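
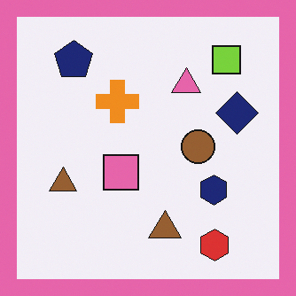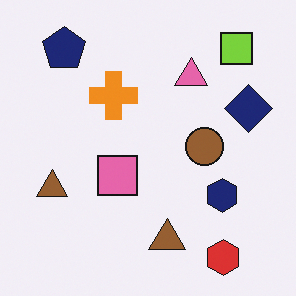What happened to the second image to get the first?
The transformation is: framed with a pink border.

A solid pink frame runs around the edge of the first image, with the content slightly shrunk inside it.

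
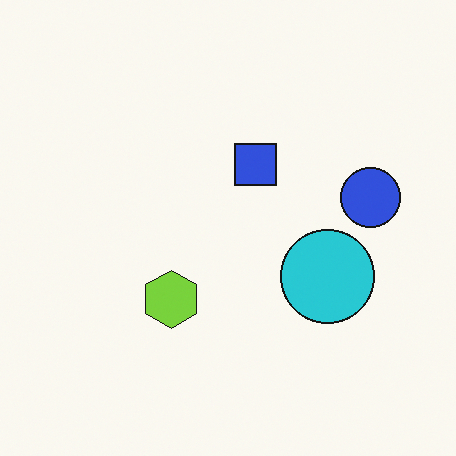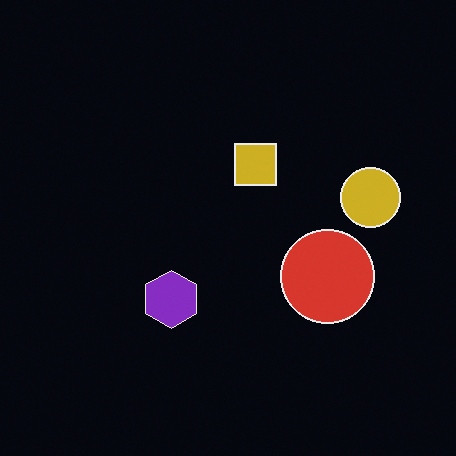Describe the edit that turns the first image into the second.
The transformation is: color-inverted (negative).

The light background has become dark and every shape's color is its complement — a photographic negative.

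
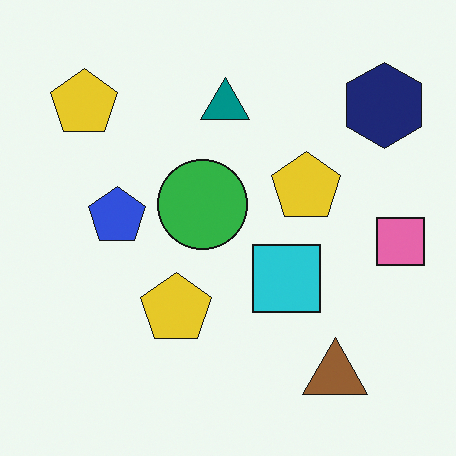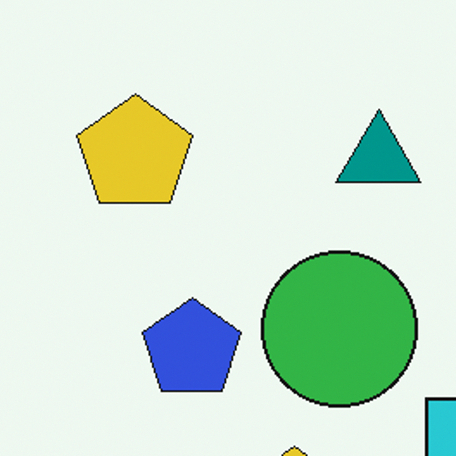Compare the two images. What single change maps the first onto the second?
The image was cropped tightly and scaled back up.

The visible shapes are larger and the field of view is narrower; shapes near the original edges may be partly or wholly outside the frame — a crop-and-rescale.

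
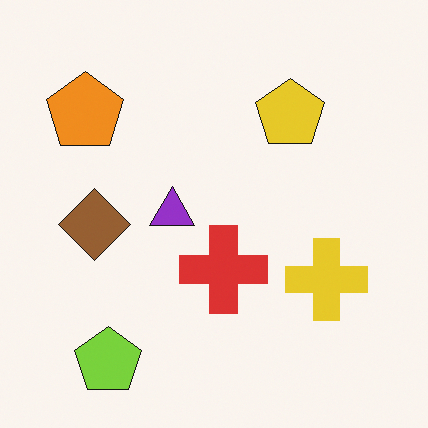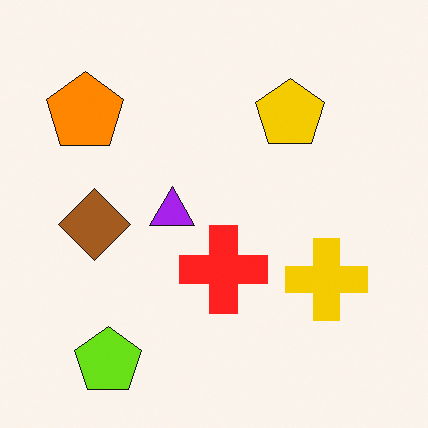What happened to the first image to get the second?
This is the original image slightly oversaturated.

All colors are more vivid — a global saturation change.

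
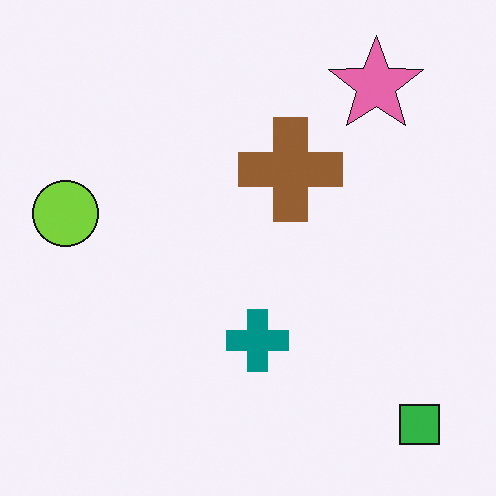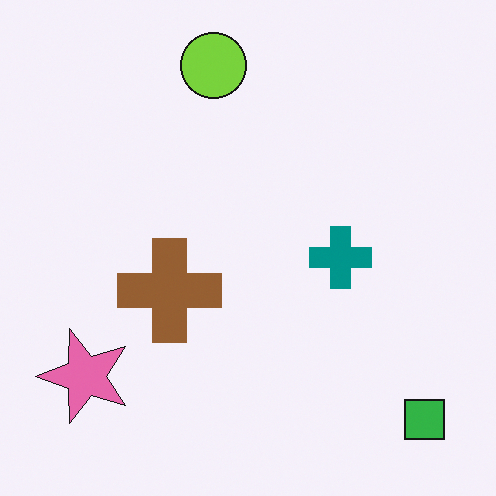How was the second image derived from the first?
The transformation is: transposed (reflected across the top-left ↔ bottom-right diagonal).

Shapes have swapped their row and column positions — what was in the top-right is now in the bottom-left — a diagonal reflection.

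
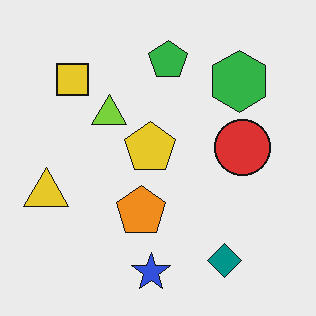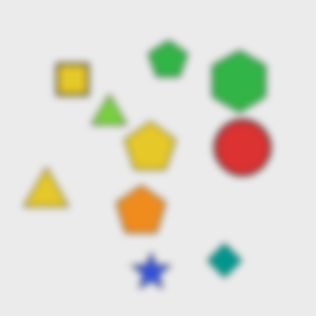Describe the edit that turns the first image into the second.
The image was noticeably gaussian-blurred.

Shape edges and outlines are uniformly softened across the whole image.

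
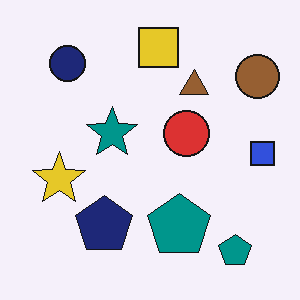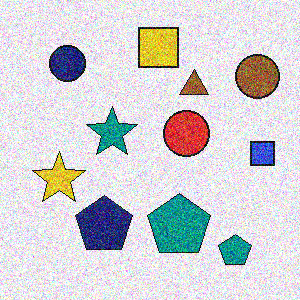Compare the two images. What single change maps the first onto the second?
The image was degraded with strong gaussian noise.

Random speckle covers the whole image, including the flat background.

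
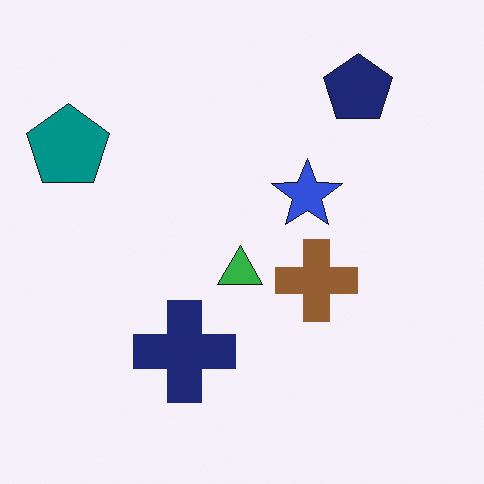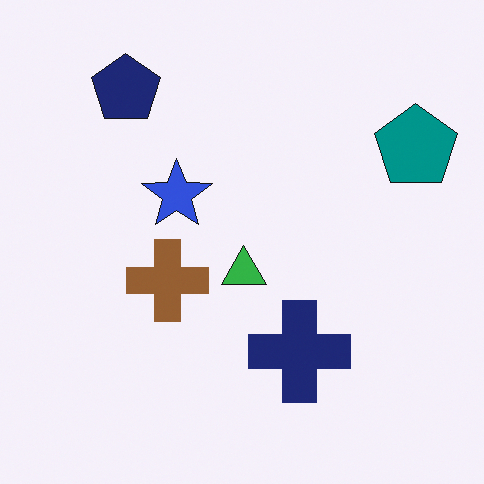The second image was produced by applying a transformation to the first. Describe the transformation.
The second image is the first flipped horizontally (left ↔ right).

The teal pentagon is in the top-left of the first image and the top-right of the second — shapes on opposite sides of the vertical midline have swapped in a mirror flip.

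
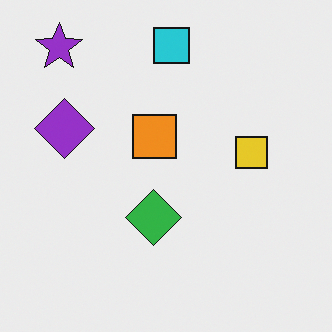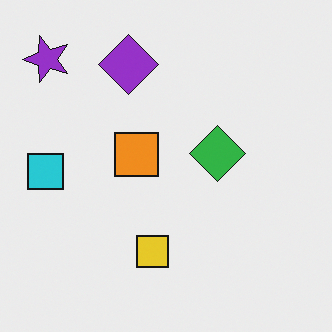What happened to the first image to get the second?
The image was transposed (reflected across the top-left ↔ bottom-right diagonal).

Shapes have swapped their row and column positions — what was in the top-right is now in the bottom-left — a diagonal reflection.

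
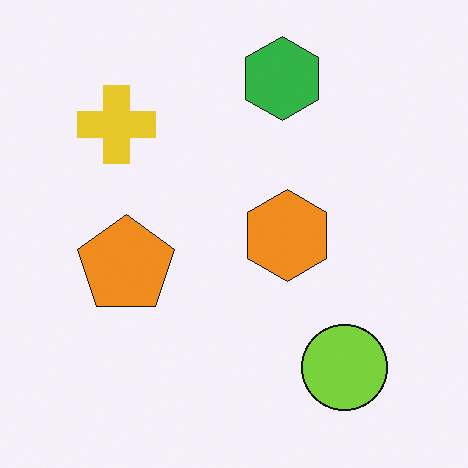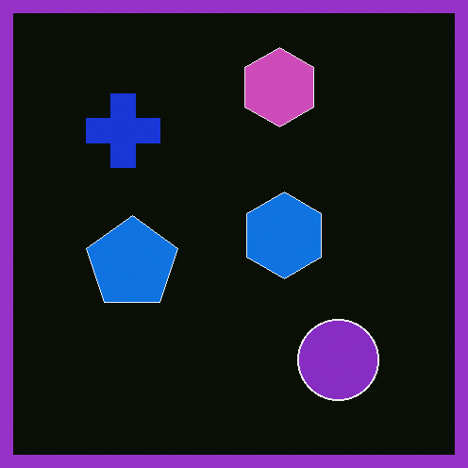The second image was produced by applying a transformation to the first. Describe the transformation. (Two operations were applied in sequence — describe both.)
The second image is the first color-inverted (negative), then framed with a purple border.

The light background has become dark and every shape's color is its complement — a photographic negative. A solid purple frame runs around the edge of the second image, with the content slightly shrunk inside it.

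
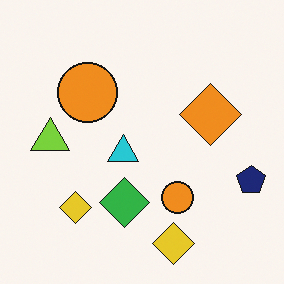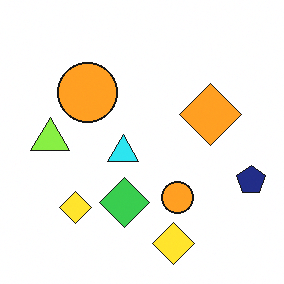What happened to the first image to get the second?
Slightly brightened.

Every pixel — background and shapes alike — is uniformly brightened.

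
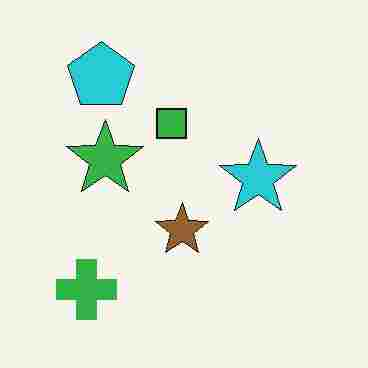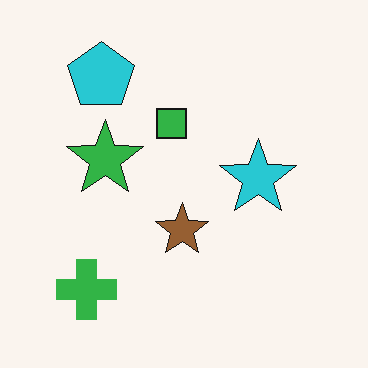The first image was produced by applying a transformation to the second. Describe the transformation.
The image was degraded with heavy JPEG compression.

Blocky 8×8 compression artifacts appear around shape edges and the flat background shows ringing — characteristic JPEG degradation.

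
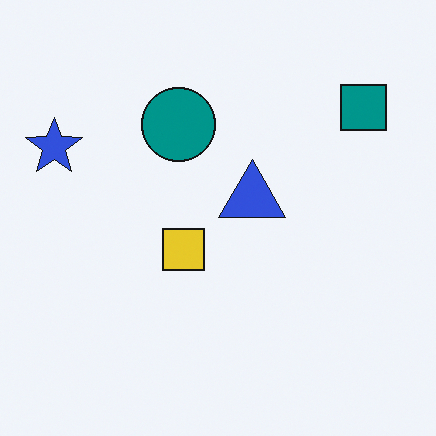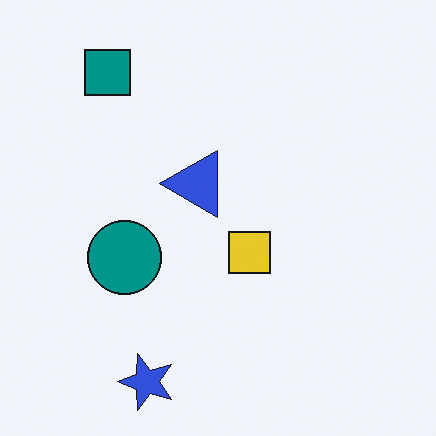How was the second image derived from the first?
The image was rotated 90° counter-clockwise.

The teal square sits in the top-right of the first image and the top-left of the second — consistent with a whole-image 90° counter-clockwise rotation.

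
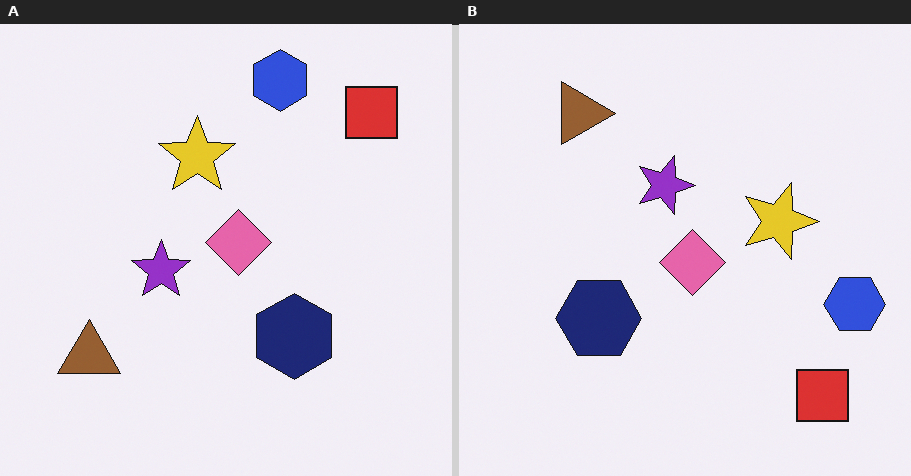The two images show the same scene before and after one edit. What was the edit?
The right (B) image is the left (A) rotated 90° clockwise.

The red square sits in the top-right of the left (A) image and the bottom-right of the right (B) — consistent with a whole-image 90° clockwise rotation.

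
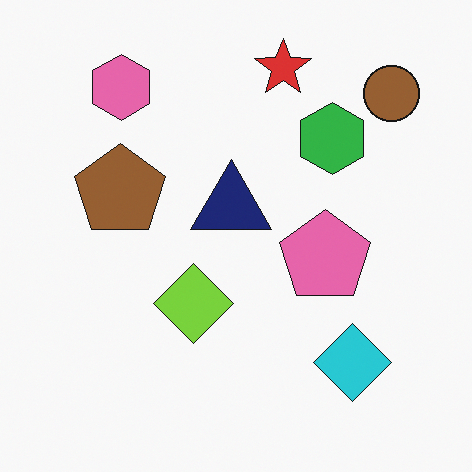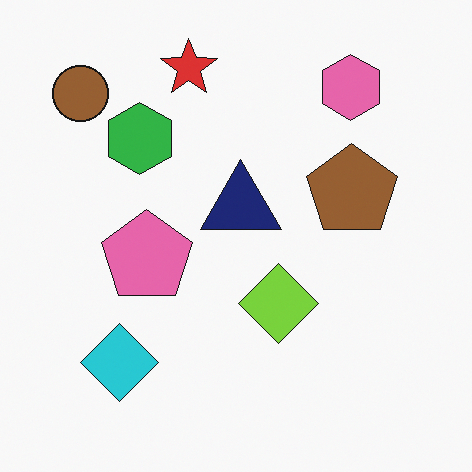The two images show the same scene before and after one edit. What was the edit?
The transformation is: flipped horizontally (left ↔ right).

The brown circle is in the top-right of the first image and the top-left of the second — shapes on opposite sides of the vertical midline have swapped in a mirror flip.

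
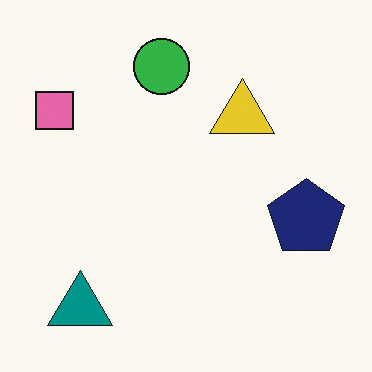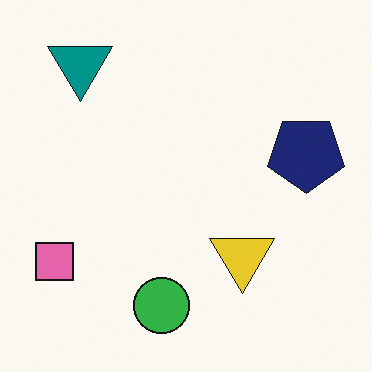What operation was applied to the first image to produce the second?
The image was flipped vertically (top ↔ bottom).

The teal triangle is in the bottom-left of the first image and the top-left of the second — shapes on opposite sides of the horizontal midline have swapped in a mirror flip.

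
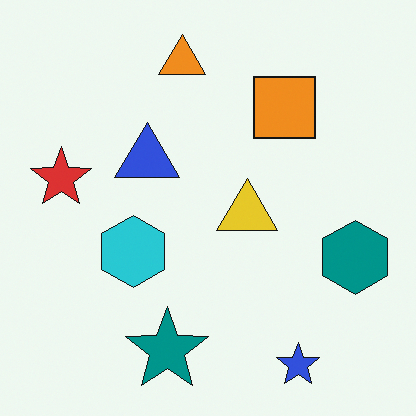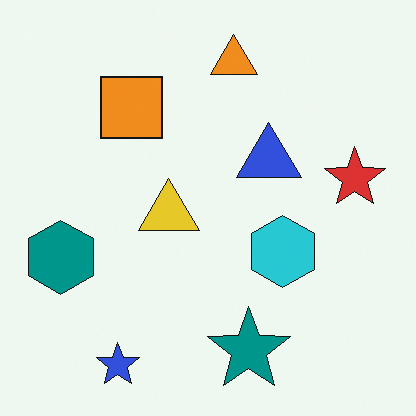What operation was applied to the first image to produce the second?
The transformation is: flipped horizontally (left ↔ right).

The red star is in the left of the first image and the right of the second — shapes on opposite sides of the vertical midline have swapped in a mirror flip.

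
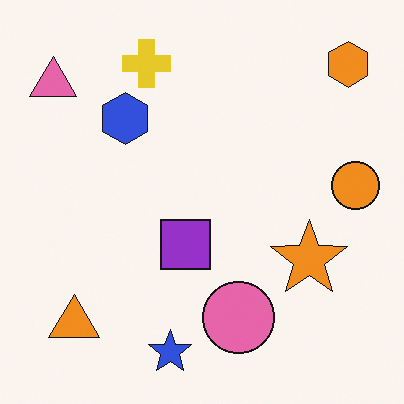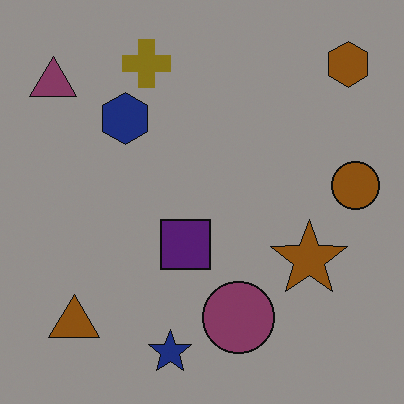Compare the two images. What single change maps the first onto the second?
This is the original image noticeably darkened.

Every pixel — background and shapes alike — is uniformly darkened.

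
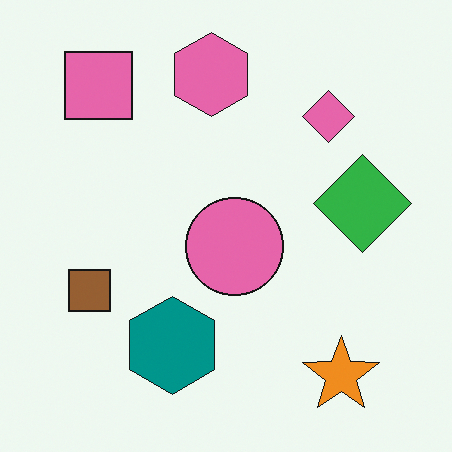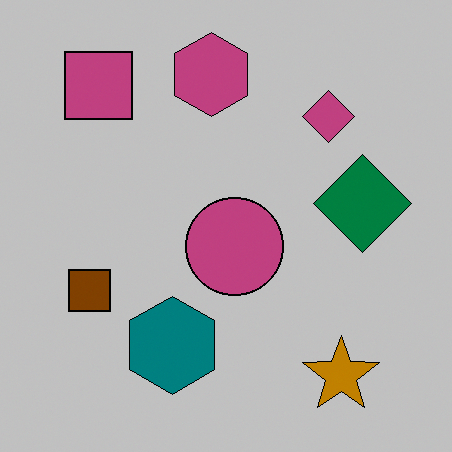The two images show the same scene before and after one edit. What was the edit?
Aggressively posterized.

Each flat color has snapped to a coarser quantized level — most visibly, the near-white background has dropped to a flat grey.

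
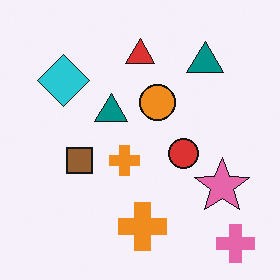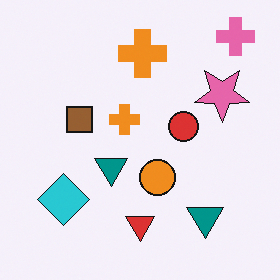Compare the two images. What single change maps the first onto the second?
The second image is the first flipped vertically (top ↔ bottom).

The pink cross is in the bottom-right of the first image and the top-right of the second — shapes on opposite sides of the horizontal midline have swapped in a mirror flip.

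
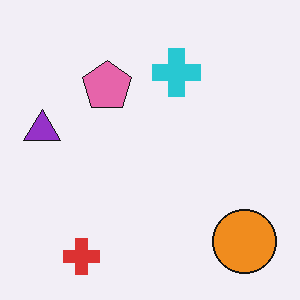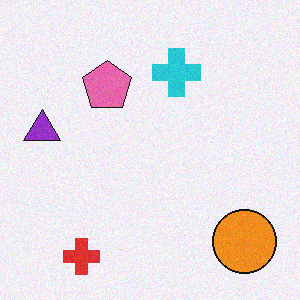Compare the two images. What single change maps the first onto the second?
This is the original image degraded with light additive noise.

Random speckle covers the whole image, including the flat background.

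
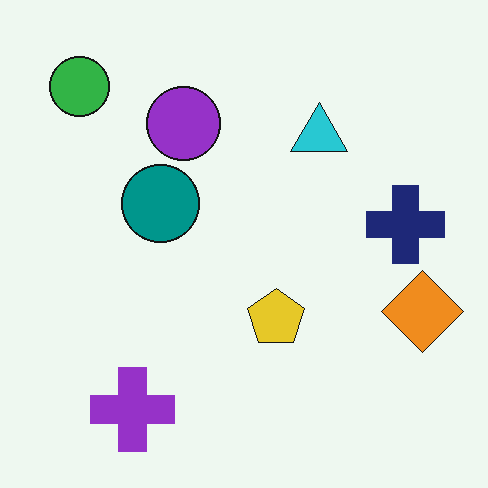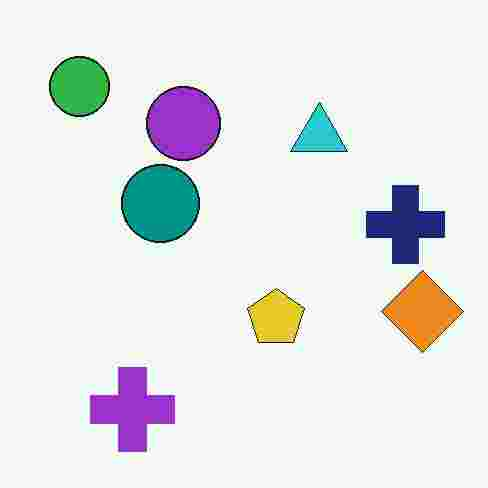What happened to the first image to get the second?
The second image is the first degraded with heavy JPEG compression.

Blocky 8×8 compression artifacts appear around shape edges and the flat background shows ringing — characteristic JPEG degradation.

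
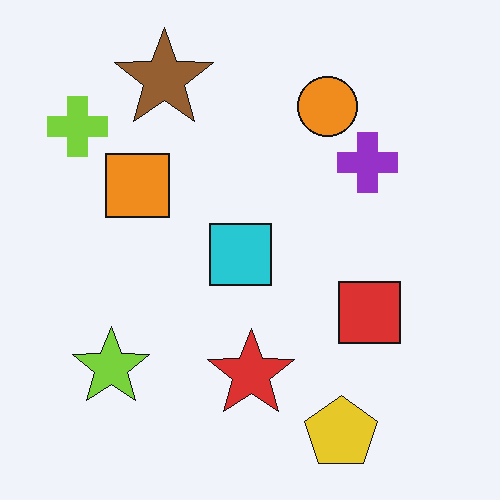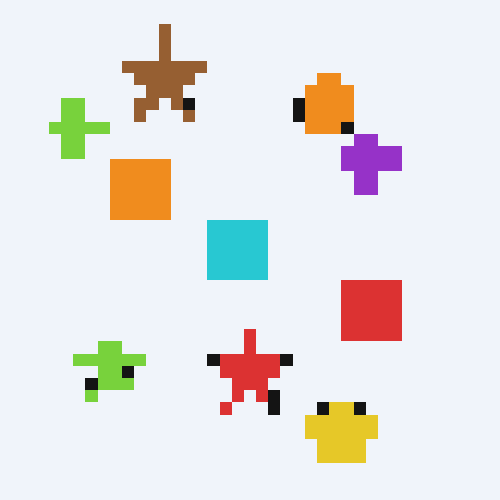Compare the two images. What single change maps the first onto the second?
The transformation is: coarsely pixelated.

Shapes are reduced to large square blocks; fine edges and outlines are lost — a downscale-then-upscale (mosaic) effect.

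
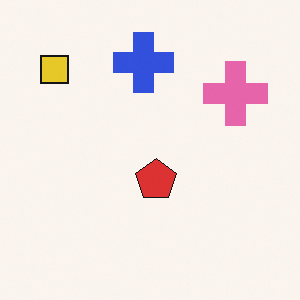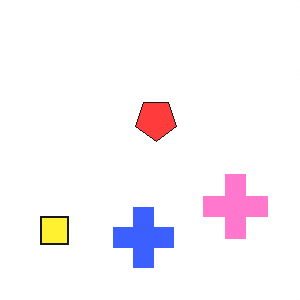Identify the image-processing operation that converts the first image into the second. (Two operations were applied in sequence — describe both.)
The image was flipped vertically (top ↔ bottom), then brightened a little.

The blue cross is in the top of the first image and the bottom of the second — shapes on opposite sides of the horizontal midline have swapped in a mirror flip. Every pixel — background and shapes alike — is uniformly brightened.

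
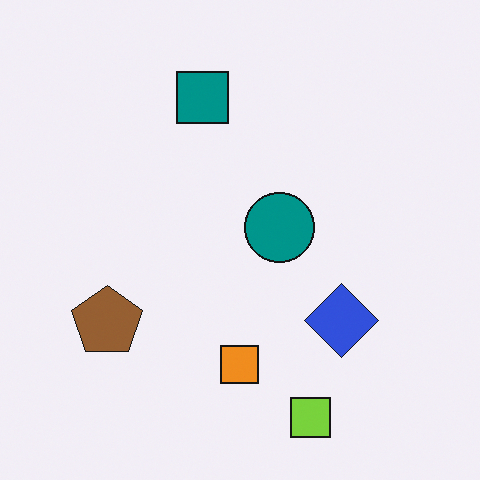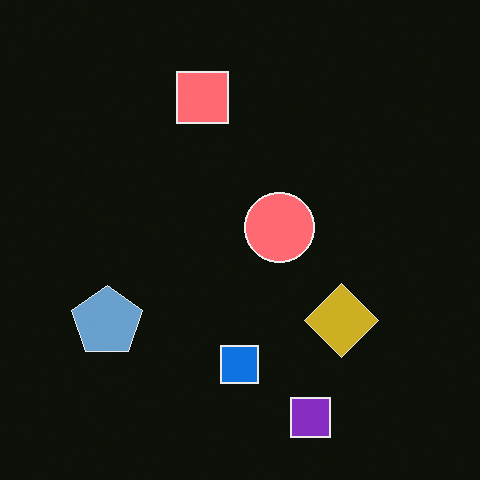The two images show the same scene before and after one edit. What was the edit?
The transformation is: color-inverted (negative).

The light background has become dark and every shape's color is its complement — a photographic negative.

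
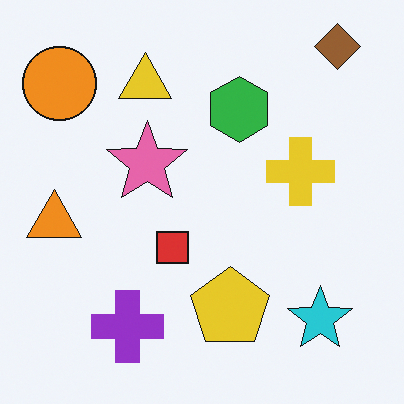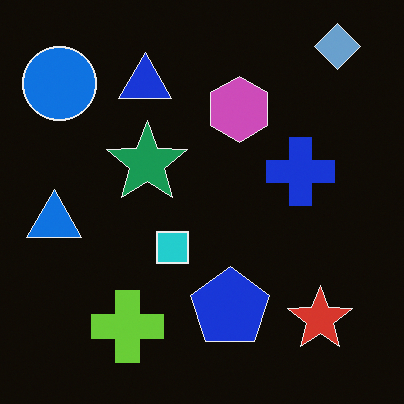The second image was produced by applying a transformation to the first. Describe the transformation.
It was color-inverted (negative).

The light background has become dark and every shape's color is its complement — a photographic negative.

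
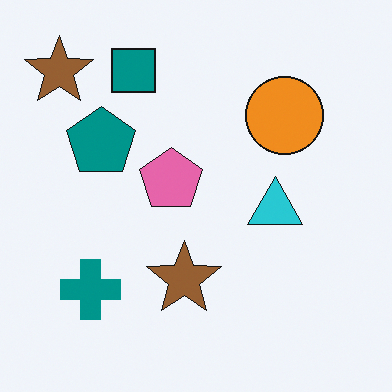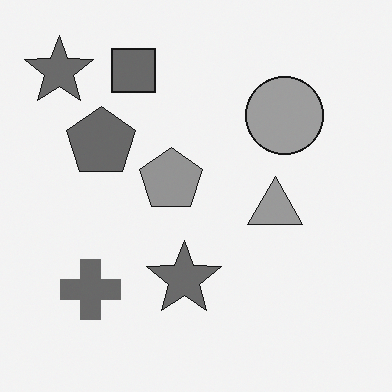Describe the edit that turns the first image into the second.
Converted to grayscale.

All color is removed — every shape is now a shade of grey.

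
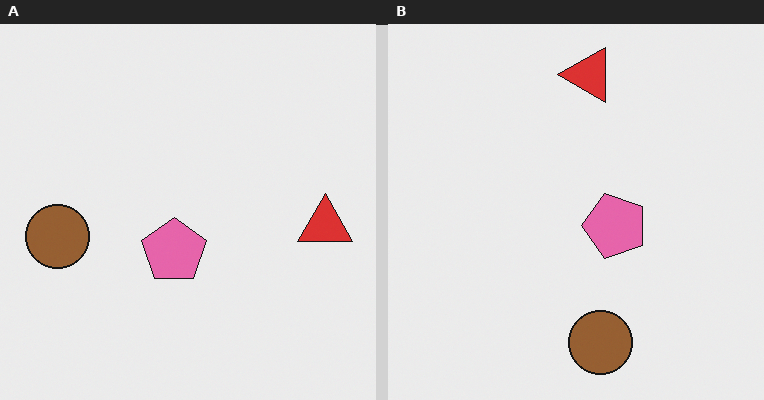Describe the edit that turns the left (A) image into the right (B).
Rotated 90° counter-clockwise.

The red triangle sits in the right of the left (A) image and the top of the right (B) — consistent with a whole-image 90° counter-clockwise rotation.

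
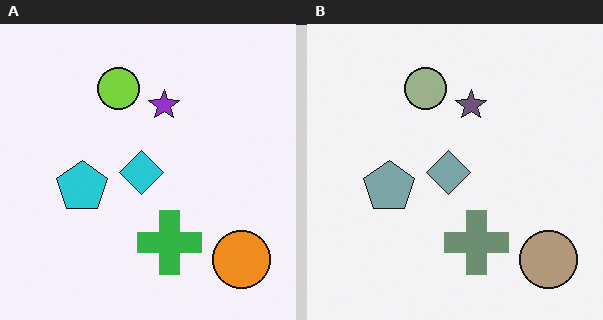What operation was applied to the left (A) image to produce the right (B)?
It was made much more muted (saturation change).

All colors are more muted and greyish — a global saturation change.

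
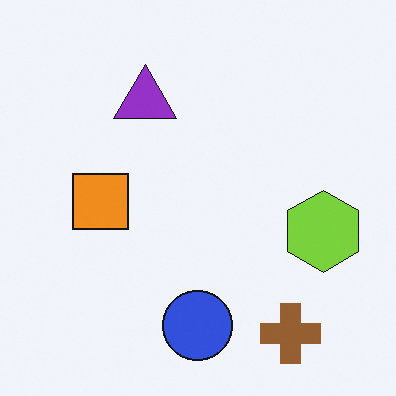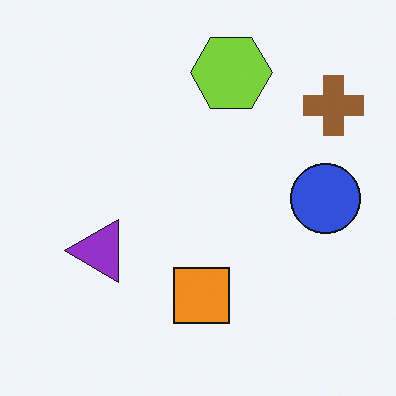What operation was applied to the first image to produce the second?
The second image is the first rotated 90° counter-clockwise.

The brown cross sits in the bottom-right of the first image and the top-right of the second — consistent with a whole-image 90° counter-clockwise rotation.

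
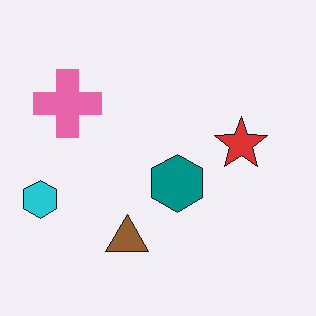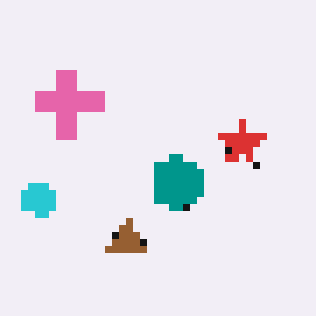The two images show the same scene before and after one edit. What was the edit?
The second image is the first pixelated into visible square blocks.

Shapes are reduced to large square blocks; fine edges and outlines are lost — a downscale-then-upscale (mosaic) effect.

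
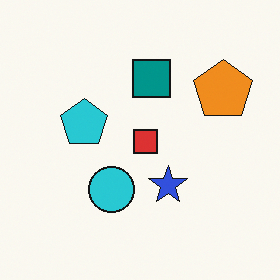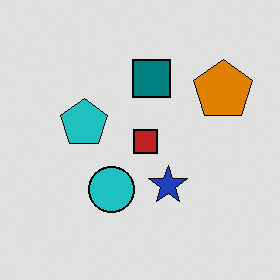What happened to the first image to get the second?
The second image is the first posterized to a reduced palette.

Each flat color has snapped to a coarser quantized level — most visibly, the near-white background has dropped to a flat grey.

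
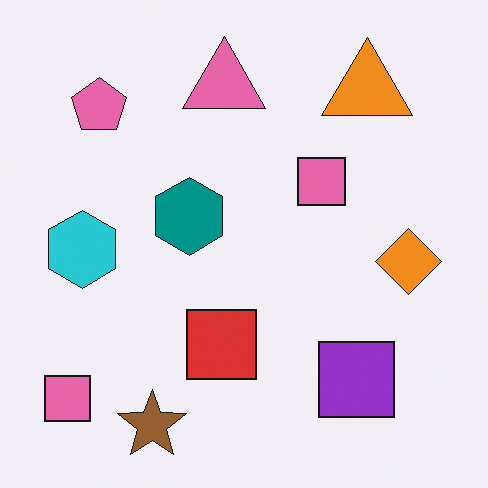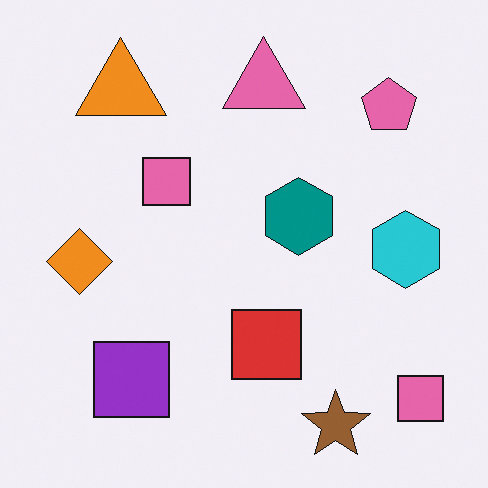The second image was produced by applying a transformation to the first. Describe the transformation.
The transformation is: flipped horizontally (left ↔ right).

The orange diamond is in the right of the first image and the left of the second — shapes on opposite sides of the vertical midline have swapped in a mirror flip.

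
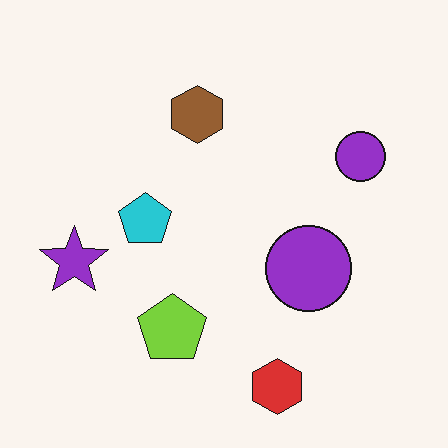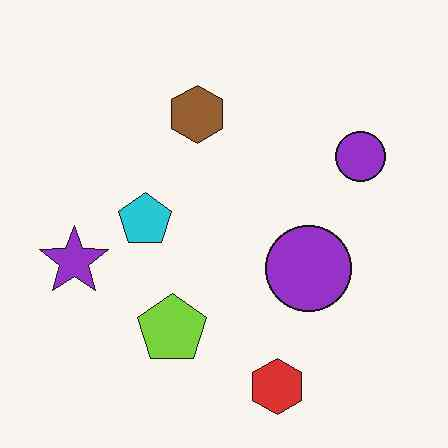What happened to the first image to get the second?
Given moderate JPEG compression.

Blocky 8×8 compression artifacts appear around shape edges and the flat background shows ringing — characteristic JPEG degradation.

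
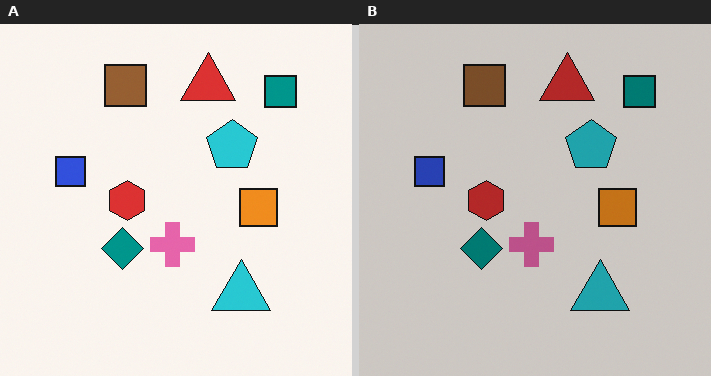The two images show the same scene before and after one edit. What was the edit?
This is the original image darkened a little.

Every pixel — background and shapes alike — is uniformly darkened.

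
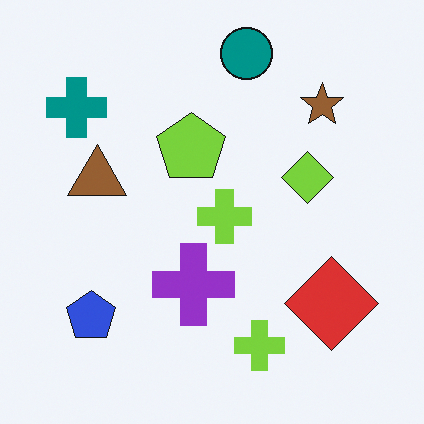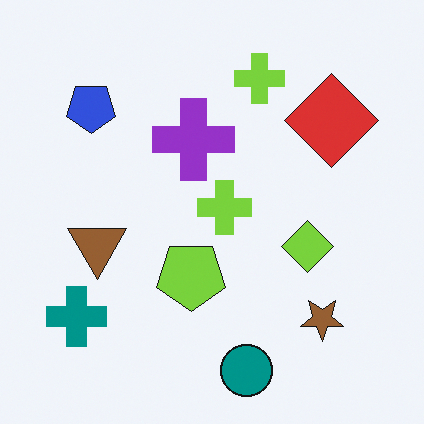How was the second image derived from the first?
This is the original image flipped vertically (top ↔ bottom).

The teal circle is in the top of the first image and the bottom of the second — shapes on opposite sides of the horizontal midline have swapped in a mirror flip.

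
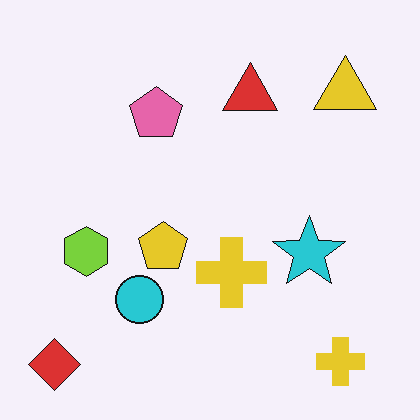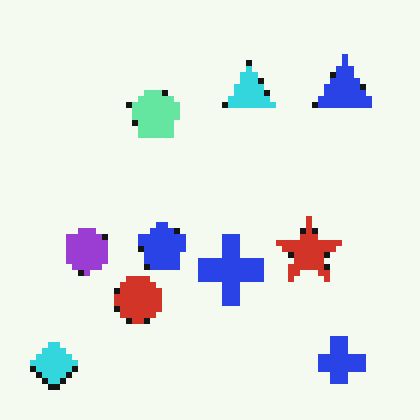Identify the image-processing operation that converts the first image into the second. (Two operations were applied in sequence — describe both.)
The transformation is: moderately pixelated, then hue-shifted by a large amount.

Shapes are reduced to large square blocks; fine edges and outlines are lost — a downscale-then-upscale (mosaic) effect. Every shape's color has rotated by the same amount around the hue wheel — a uniform hue shift.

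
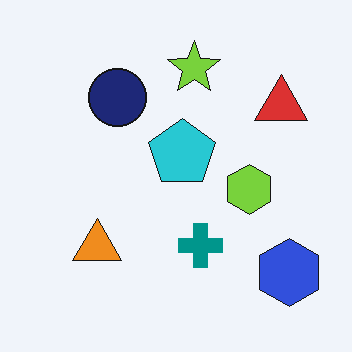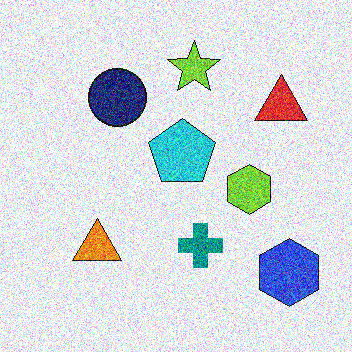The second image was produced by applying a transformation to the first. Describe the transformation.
This is the original image degraded with heavy additive noise.

Random speckle covers the whole image, including the flat background.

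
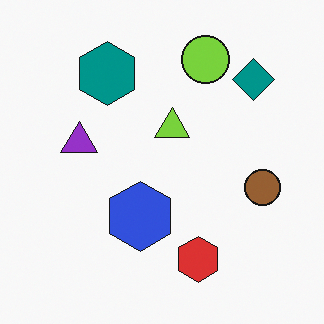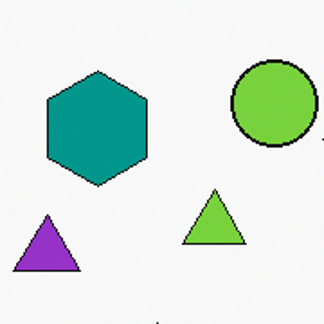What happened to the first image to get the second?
Cropped to a noticeably smaller region and rescaled.

The visible shapes are larger and the field of view is narrower; shapes near the original edges may be partly or wholly outside the frame — a crop-and-rescale.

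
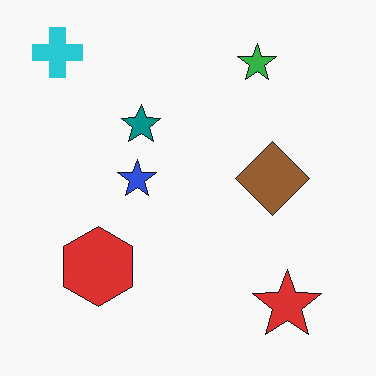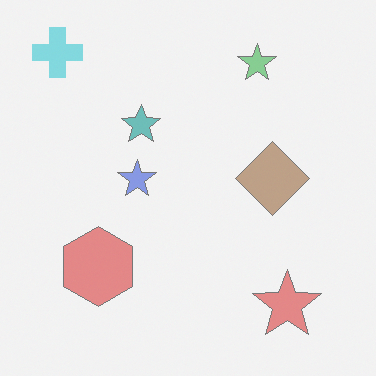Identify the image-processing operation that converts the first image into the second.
Washed out (contrast reduced).

Tones are pushed toward mid-grey across the whole image — a global contrast change.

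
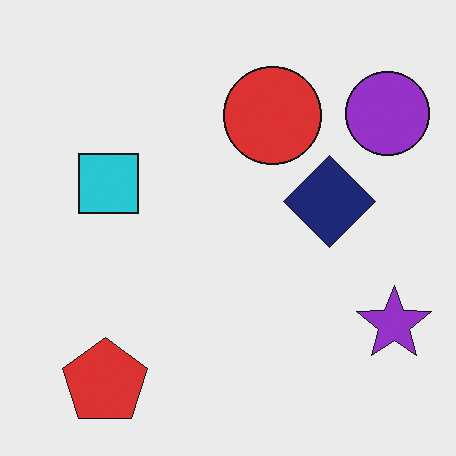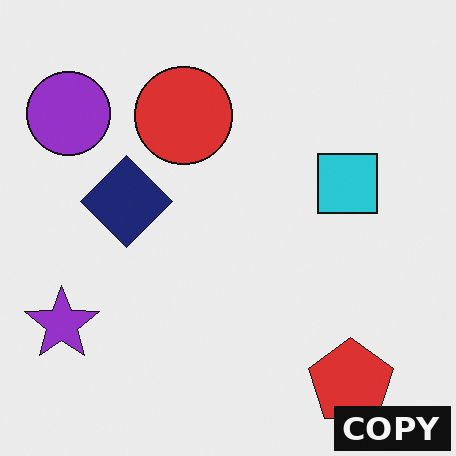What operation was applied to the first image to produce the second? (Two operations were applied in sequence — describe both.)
This is the original image flipped horizontally (left ↔ right), then watermarked with the text "COPY" in the lower-right corner.

The purple star is in the bottom-right of the first image and the bottom-left of the second — shapes on opposite sides of the vertical midline have swapped in a mirror flip. A dark label reading "COPY" appears in the lower-right corner.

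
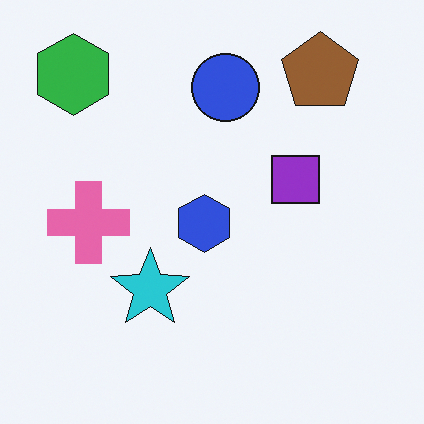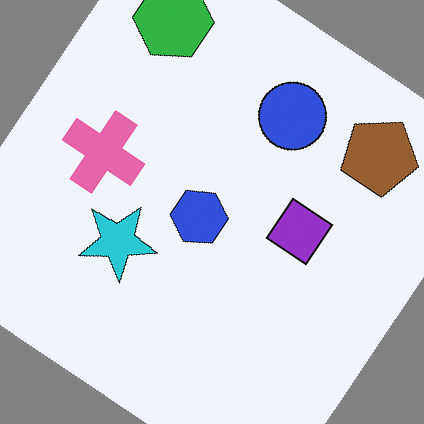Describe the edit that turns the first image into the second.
This is the original image rotated clockwise by a large amount — several tens of degrees.

Every shape is tilted by the same angle and the image corners show triangular fill wedges — a whole-image rotation by a non-right angle.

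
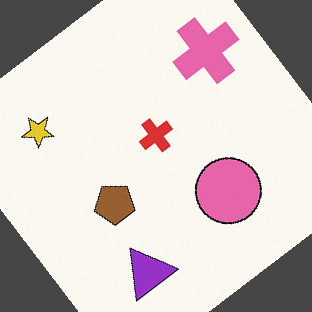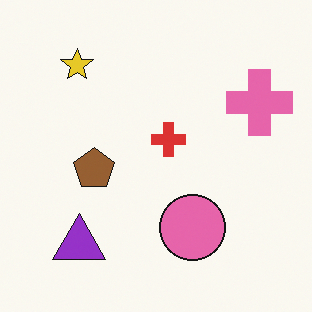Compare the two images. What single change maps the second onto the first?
It was rotated counter-clockwise by a large amount — several tens of degrees.

Every shape is tilted by the same angle and the image corners show triangular fill wedges — a whole-image rotation by a non-right angle.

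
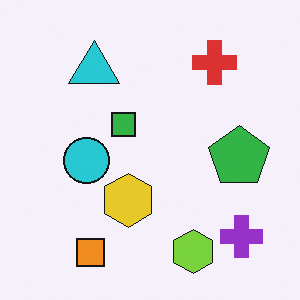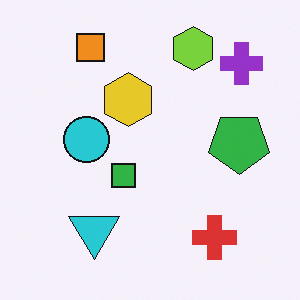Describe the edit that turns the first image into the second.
The transformation is: flipped vertically (top ↔ bottom).

The orange square is in the bottom-left of the first image and the top-left of the second — shapes on opposite sides of the horizontal midline have swapped in a mirror flip.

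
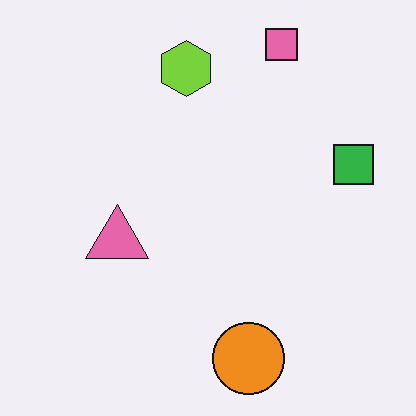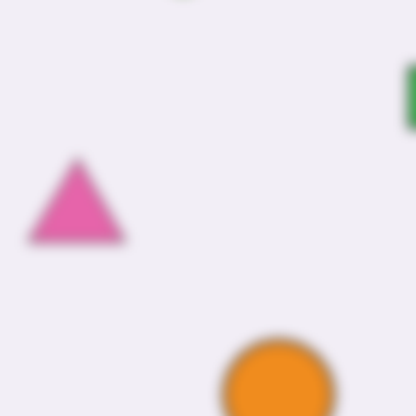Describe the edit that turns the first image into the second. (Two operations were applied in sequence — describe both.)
The image was moderately blurred, then cropped to a modestly smaller region and rescaled.

Shape edges and outlines are uniformly softened across the whole image. The visible shapes are larger and the field of view is narrower; shapes near the original edges may be partly or wholly outside the frame — a crop-and-rescale.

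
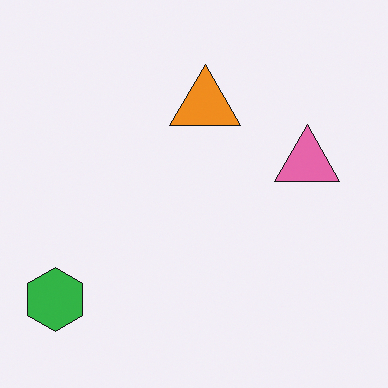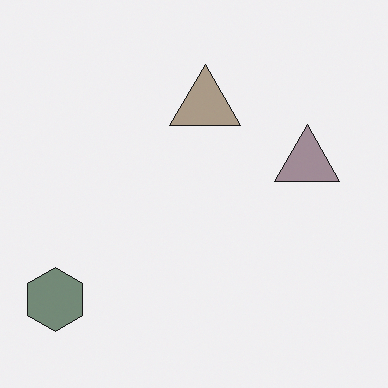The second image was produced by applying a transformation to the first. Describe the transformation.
It was heavily desaturated.

All colors are more muted and greyish — a global saturation change.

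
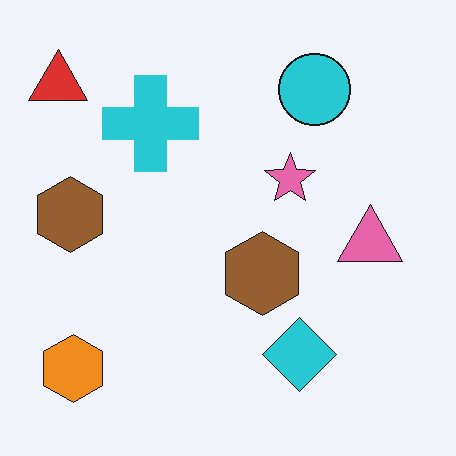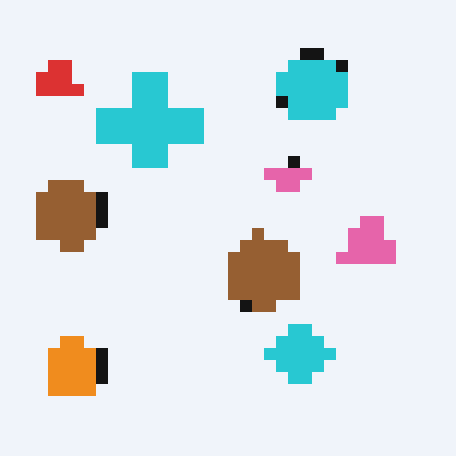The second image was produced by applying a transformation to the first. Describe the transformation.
It was coarsely pixelated.

Shapes are reduced to large square blocks; fine edges and outlines are lost — a downscale-then-upscale (mosaic) effect.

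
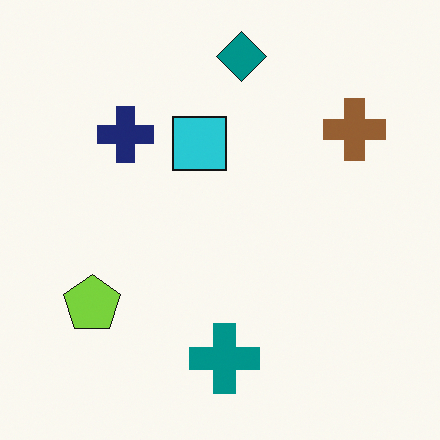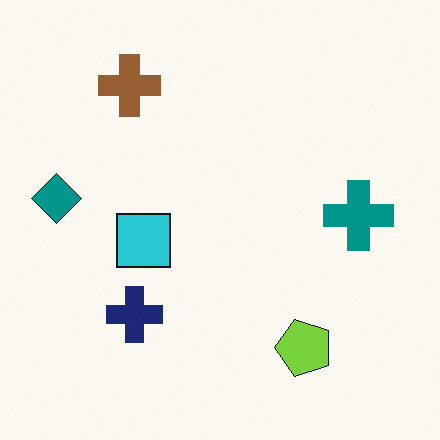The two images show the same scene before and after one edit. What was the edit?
It was rotated 90° counter-clockwise.

The teal diamond sits in the top of the first image and the left of the second — consistent with a whole-image 90° counter-clockwise rotation.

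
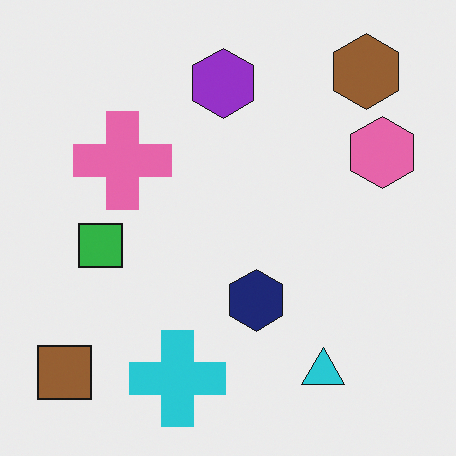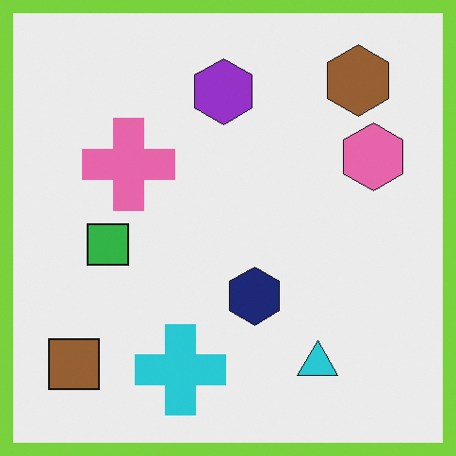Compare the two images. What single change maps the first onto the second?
The image was framed with a lime border.

A solid lime frame runs around the edge of the second image, with the content slightly shrunk inside it.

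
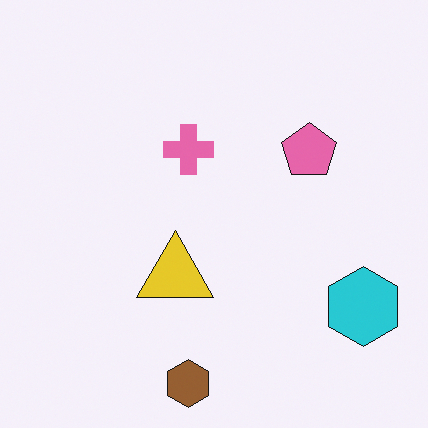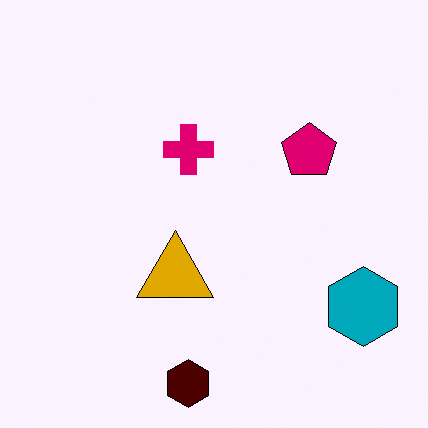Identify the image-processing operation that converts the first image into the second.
The image was boosted in contrast.

Tones are pushed away from mid-grey across the whole image — a global contrast change.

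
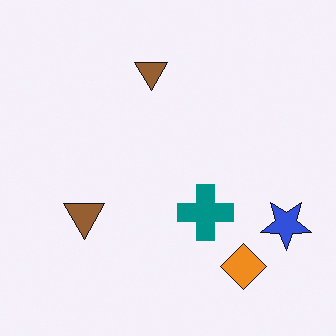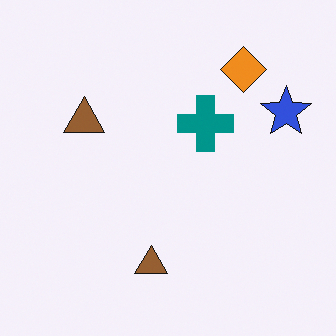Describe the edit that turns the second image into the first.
The transformation is: flipped vertically (top ↔ bottom).

The orange diamond is in the top-right of the second image and the bottom-right of the first — shapes on opposite sides of the horizontal midline have swapped in a mirror flip.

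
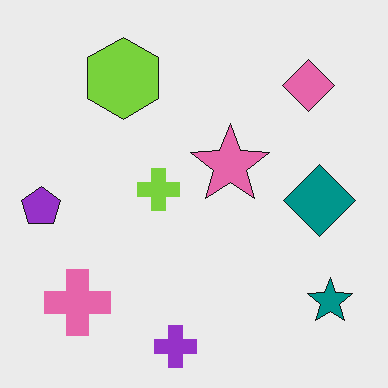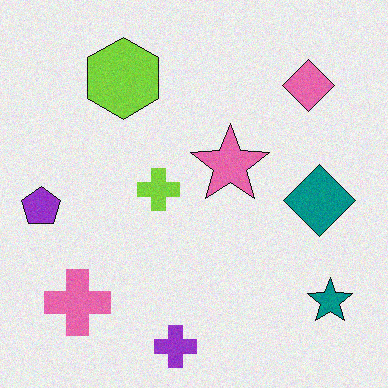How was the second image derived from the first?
The second image is the first degraded with subtle gaussian noise.

Random speckle covers the whole image, including the flat background.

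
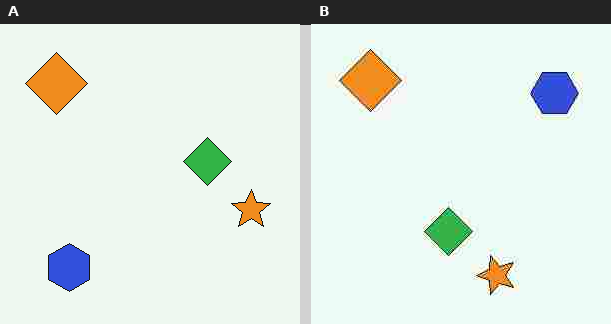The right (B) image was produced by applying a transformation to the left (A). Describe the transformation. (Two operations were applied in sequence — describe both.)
The image was degraded with heavy JPEG compression, then transposed (reflected across the top-left ↔ bottom-right diagonal).

Blocky 8×8 compression artifacts appear around shape edges and the flat background shows ringing — characteristic JPEG degradation. Shapes have swapped their row and column positions — what was in the top-right is now in the bottom-left — a diagonal reflection.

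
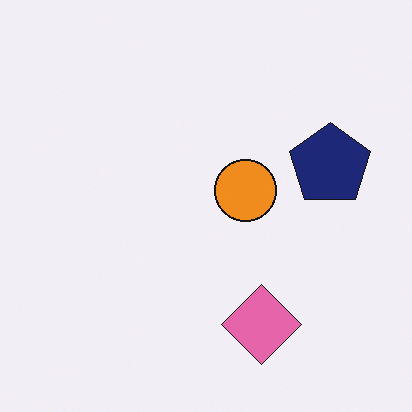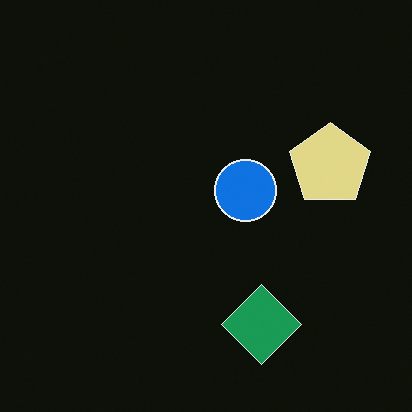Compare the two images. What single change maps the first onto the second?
The transformation is: color-inverted (negative).

The light background has become dark and every shape's color is its complement — a photographic negative.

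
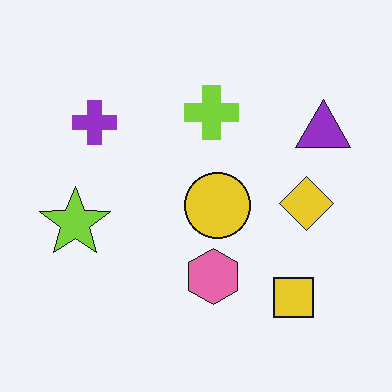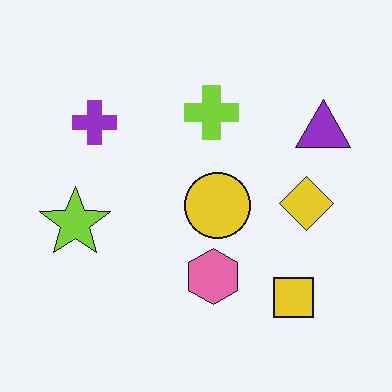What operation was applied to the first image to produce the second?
This is the original image given moderate JPEG compression.

Blocky 8×8 compression artifacts appear around shape edges and the flat background shows ringing — characteristic JPEG degradation.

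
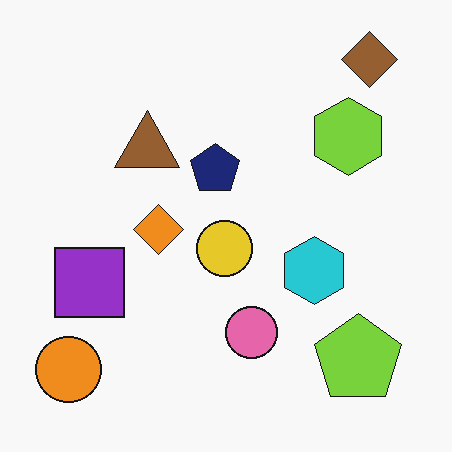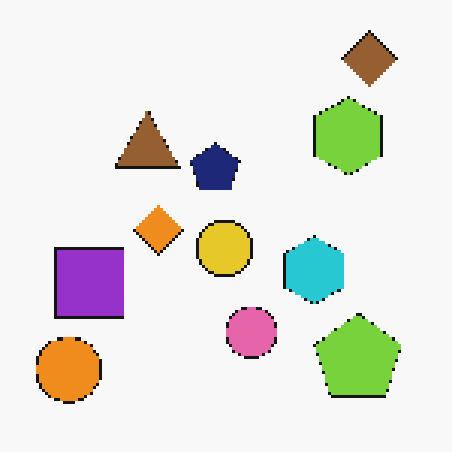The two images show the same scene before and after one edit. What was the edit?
Lightly pixelated (a mild mosaic effect).

Shapes are reduced to large square blocks; fine edges and outlines are lost — a downscale-then-upscale (mosaic) effect.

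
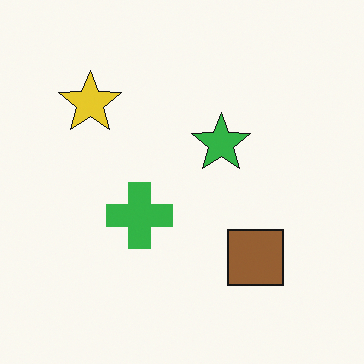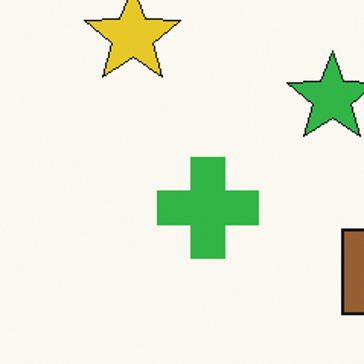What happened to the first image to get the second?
The second image is the first cropped slightly and scaled back up.

The visible shapes are larger and the field of view is narrower; shapes near the original edges may be partly or wholly outside the frame — a crop-and-rescale.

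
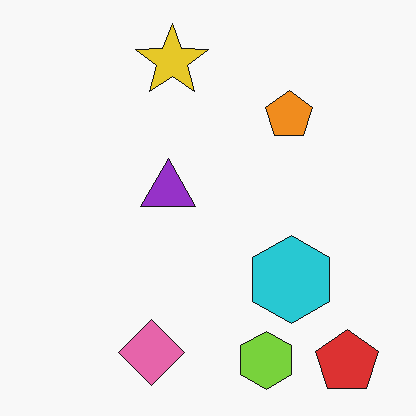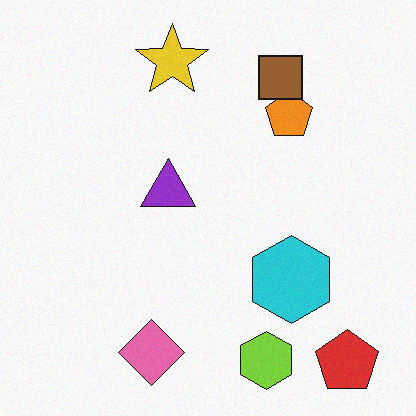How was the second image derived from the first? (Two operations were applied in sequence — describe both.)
The second image is the first degraded with a light layer of grain, then overlaid with an additional brown square.

Random speckle covers the whole image, including the flat background. A brown square appears in the second image that is absent from the first.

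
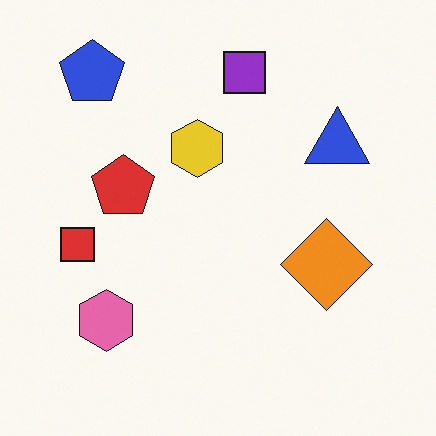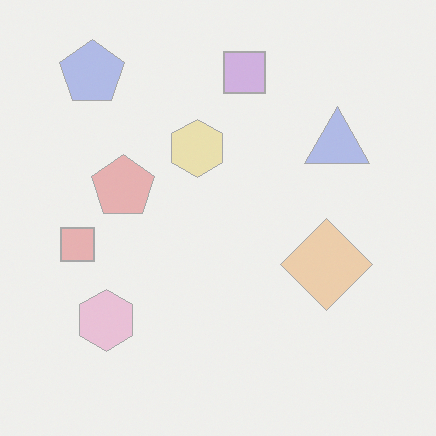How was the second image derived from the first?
It was given much lower contrast.

Tones are pushed toward mid-grey across the whole image — a global contrast change.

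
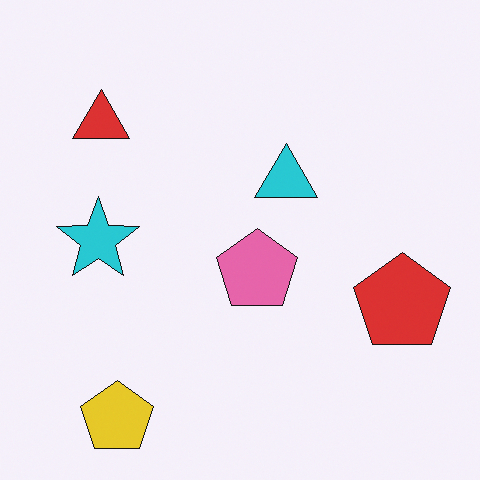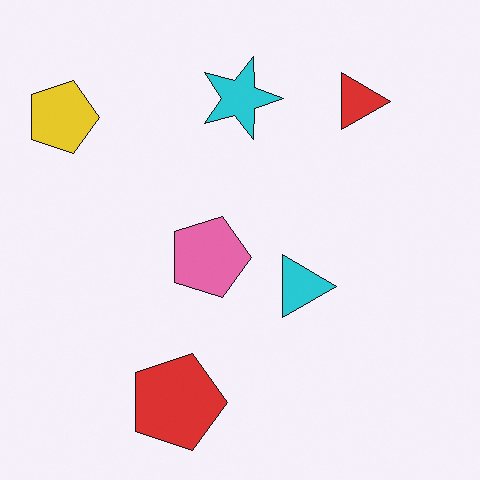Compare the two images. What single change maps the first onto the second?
This is the original image rotated 90° clockwise.

The yellow pentagon sits in the bottom-left of the first image and the top-left of the second — consistent with a whole-image 90° clockwise rotation.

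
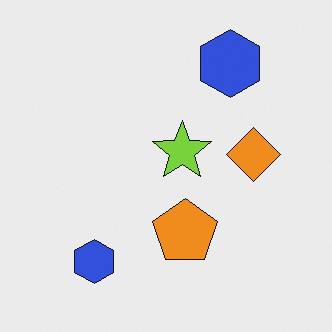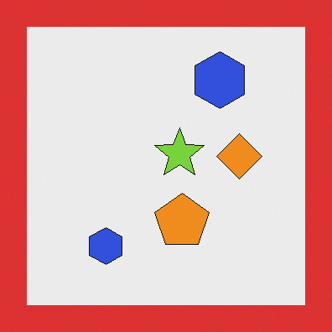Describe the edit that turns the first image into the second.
The transformation is: framed with a red border.

A solid red frame runs around the edge of the second image, with the content slightly shrunk inside it.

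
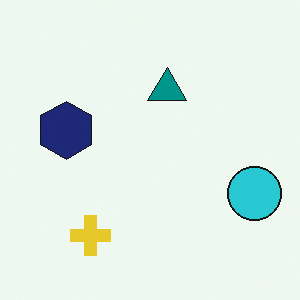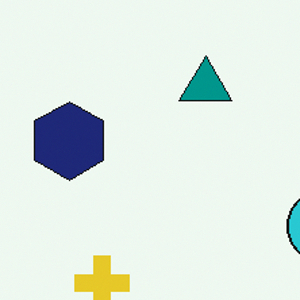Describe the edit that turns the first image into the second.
The second image is the first cropped slightly and scaled back up.

The visible shapes are larger and the field of view is narrower; shapes near the original edges may be partly or wholly outside the frame — a crop-and-rescale.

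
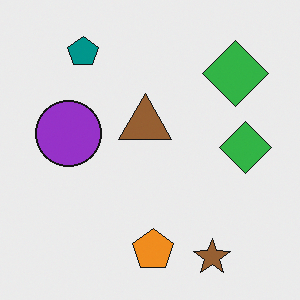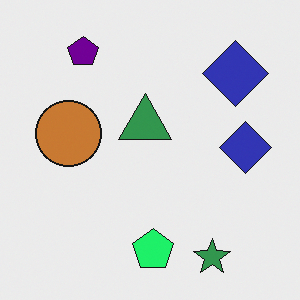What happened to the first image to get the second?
The image was hue-shifted noticeably.

Every shape's color has rotated by the same amount around the hue wheel — a uniform hue shift.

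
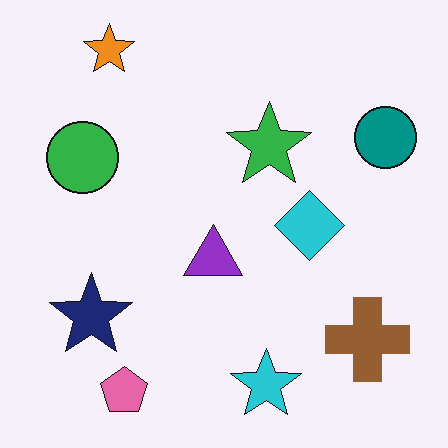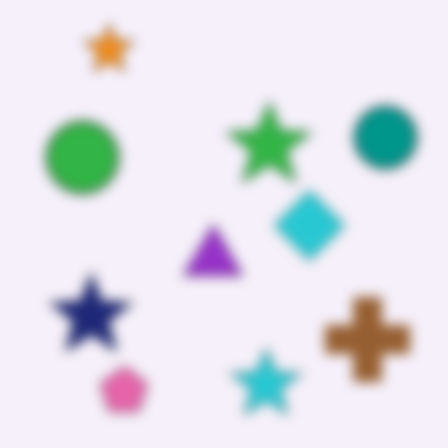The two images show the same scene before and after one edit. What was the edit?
It was strongly gaussian-blurred.

Shape edges and outlines are uniformly softened across the whole image.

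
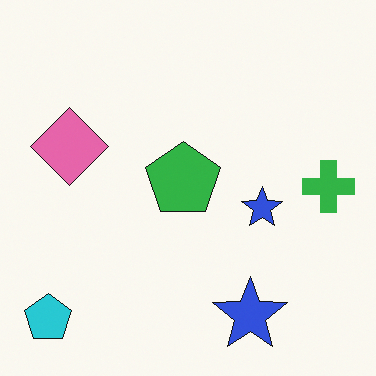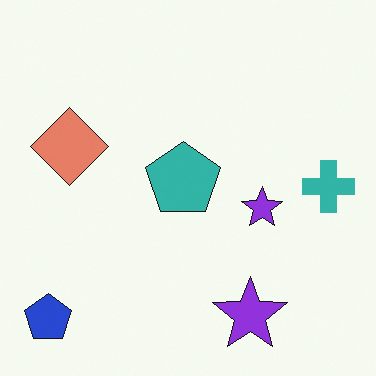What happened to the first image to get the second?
The image was hue-shifted slightly.

Every shape's color has rotated by the same amount around the hue wheel — a uniform hue shift.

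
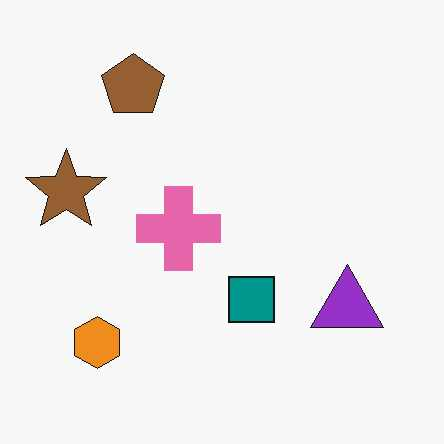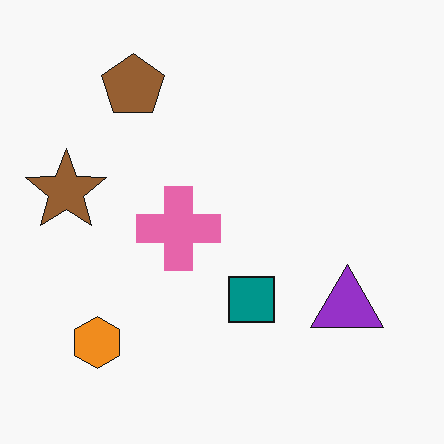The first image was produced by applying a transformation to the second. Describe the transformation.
The image was given moderate JPEG compression.

Blocky 8×8 compression artifacts appear around shape edges and the flat background shows ringing — characteristic JPEG degradation.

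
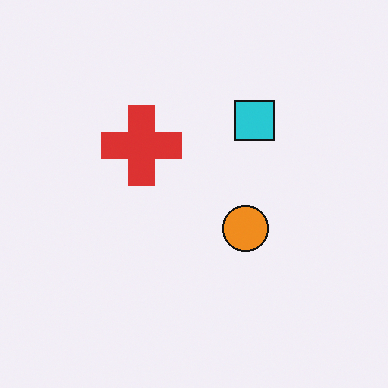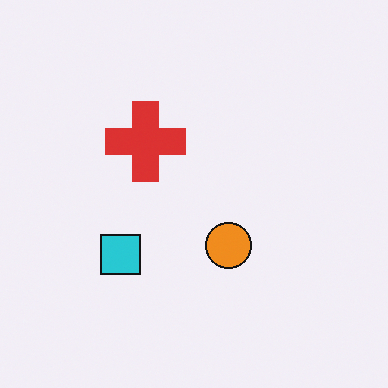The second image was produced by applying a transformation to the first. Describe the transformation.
It was transposed (reflected across the top-left ↔ bottom-right diagonal).

Shapes have swapped their row and column positions — what was in the top-right is now in the bottom-left — a diagonal reflection.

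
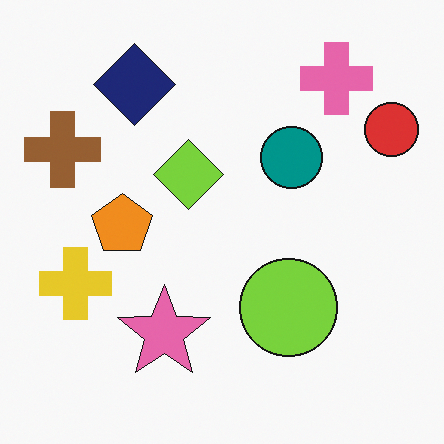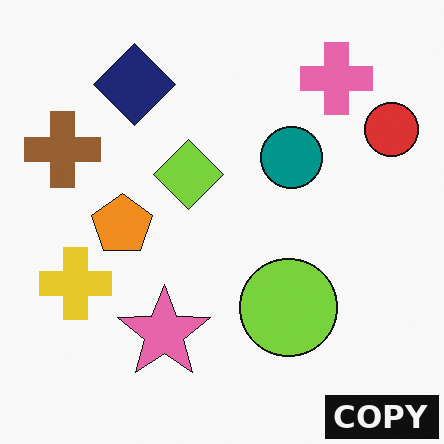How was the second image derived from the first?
The image was watermarked with the text "COPY" in the lower-right corner.

A dark label reading "COPY" appears in the lower-right corner.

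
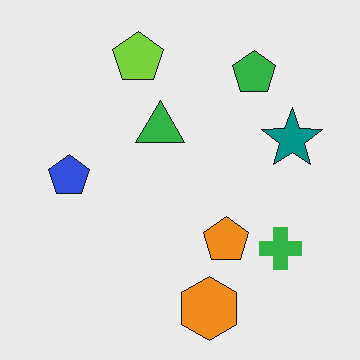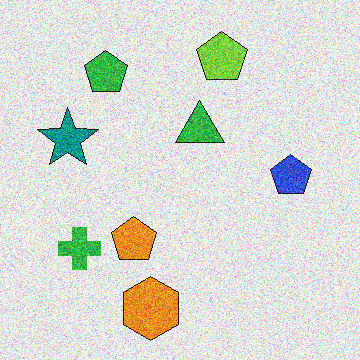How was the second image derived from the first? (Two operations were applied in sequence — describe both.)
Degraded with heavy additive noise, then flipped horizontally (left ↔ right).

Random speckle covers the whole image, including the flat background. The teal star is in the right of the first image and the left of the second — shapes on opposite sides of the vertical midline have swapped in a mirror flip.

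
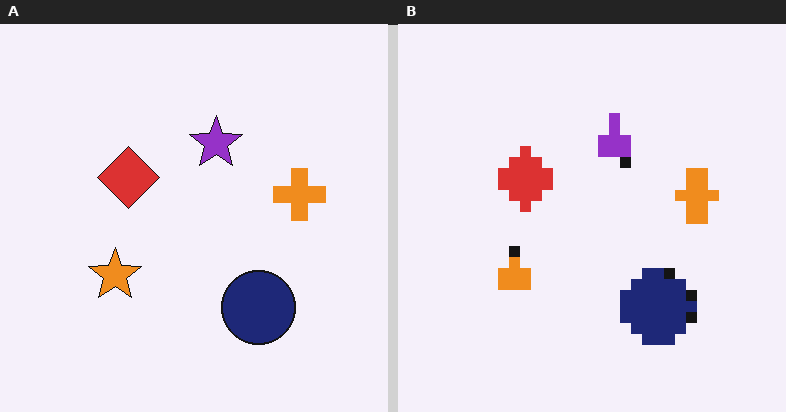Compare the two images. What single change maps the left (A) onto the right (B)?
Coarsely pixelated.

Shapes are reduced to large square blocks; fine edges and outlines are lost — a downscale-then-upscale (mosaic) effect.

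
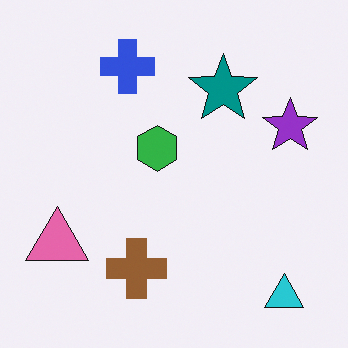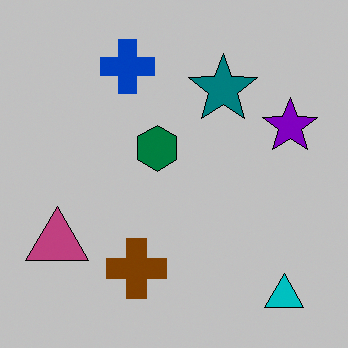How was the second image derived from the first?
It was heavily posterized to just a handful of flat colors.

Each flat color has snapped to a coarser quantized level — most visibly, the near-white background has dropped to a flat grey.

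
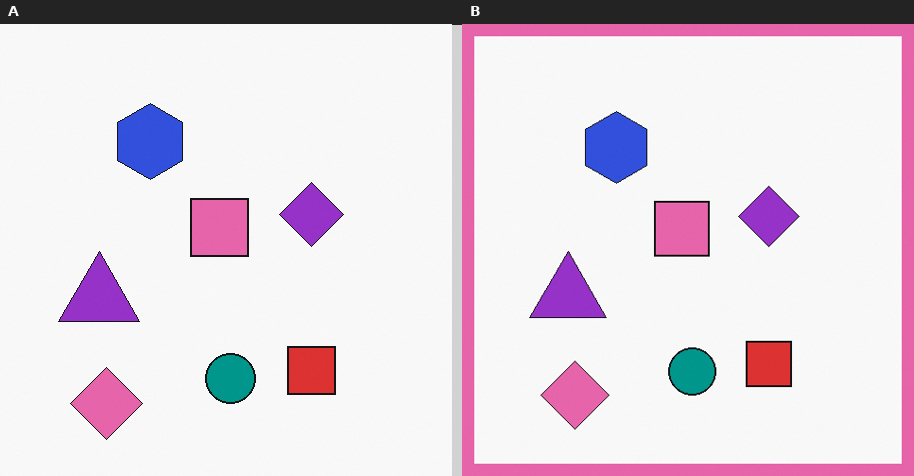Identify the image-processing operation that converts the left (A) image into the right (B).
The image was framed with a pink border.

A solid pink frame runs around the edge of the right (B) image, with the content slightly shrunk inside it.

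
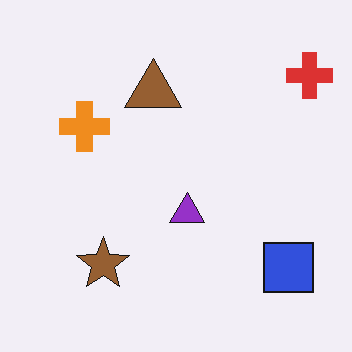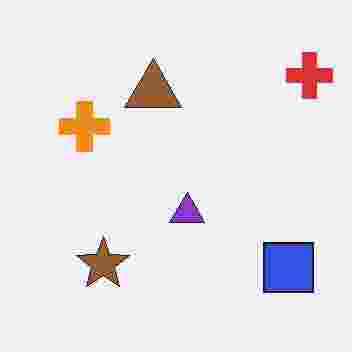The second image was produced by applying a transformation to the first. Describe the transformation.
This is the original image heavily JPEG-compressed with obvious blocking artifacts.

Blocky 8×8 compression artifacts appear around shape edges and the flat background shows ringing — characteristic JPEG degradation.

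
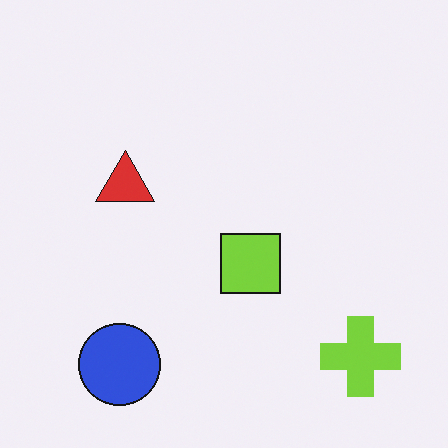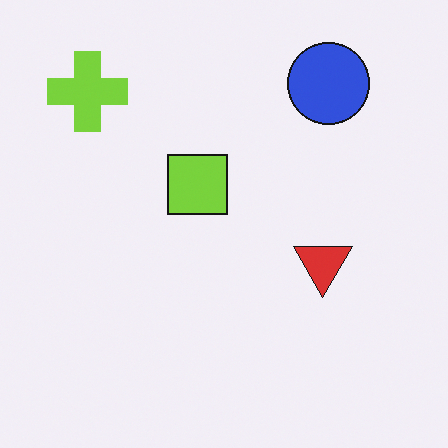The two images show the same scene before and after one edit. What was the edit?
Rotated 180°.

The lime cross sits in the bottom-right of the first image and the top-left of the second — consistent with a whole-image 180° rotation.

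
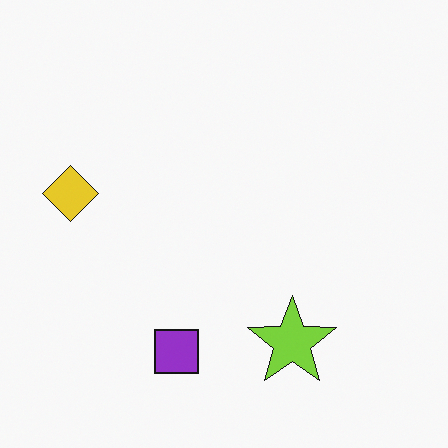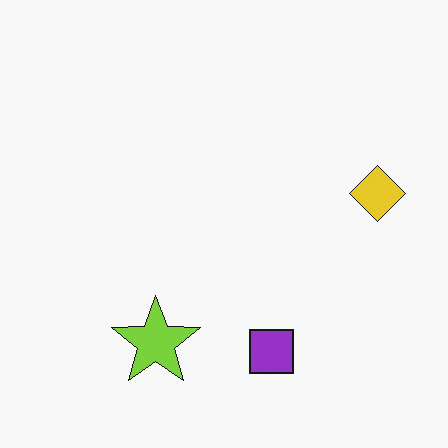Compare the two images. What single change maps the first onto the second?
This is the original image flipped horizontally (left ↔ right).

The yellow diamond is in the left of the first image and the right of the second — shapes on opposite sides of the vertical midline have swapped in a mirror flip.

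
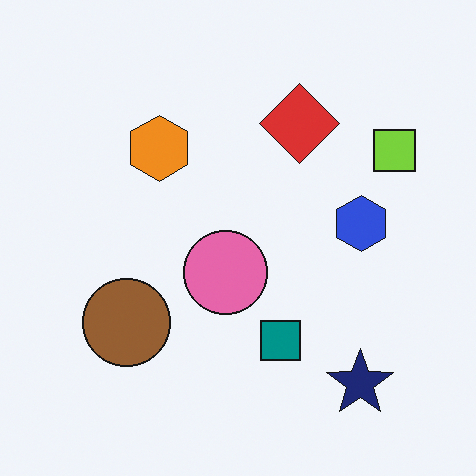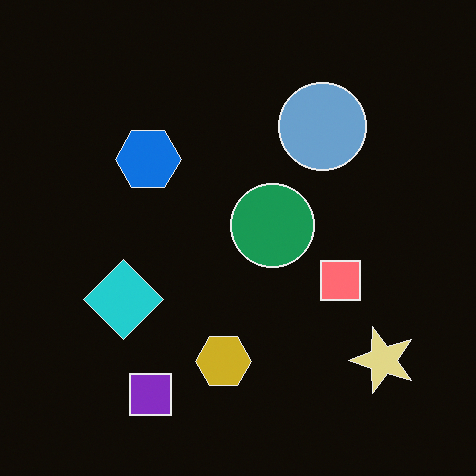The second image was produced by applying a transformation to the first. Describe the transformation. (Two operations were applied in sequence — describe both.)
The transformation is: color-inverted (negative), then transposed (reflected across the top-left ↔ bottom-right diagonal).

The light background has become dark and every shape's color is its complement — a photographic negative. Shapes have swapped their row and column positions — what was in the top-right is now in the bottom-left — a diagonal reflection.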